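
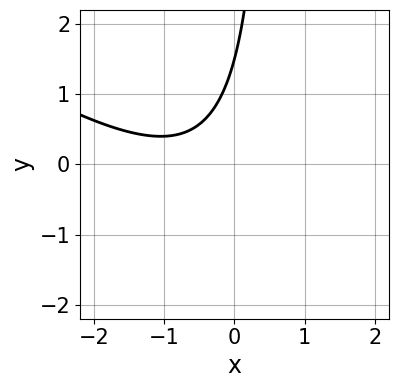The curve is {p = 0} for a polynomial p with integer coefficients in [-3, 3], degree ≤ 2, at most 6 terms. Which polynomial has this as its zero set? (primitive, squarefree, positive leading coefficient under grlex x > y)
2*x^2 + 3*x*y + 3*x - 2*y + 3

(a) The degree is 2 — a generic line meets the curve in up to 2 points.
(b) From the axis intercepts and sections: no x-intercept at any integer in the box.
(c) The integer polynomial consistent with all of this is the stated p.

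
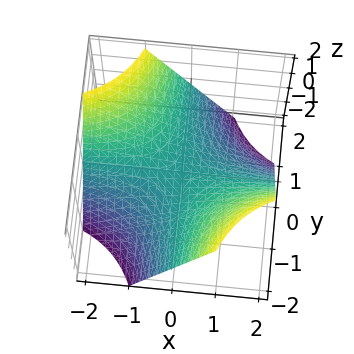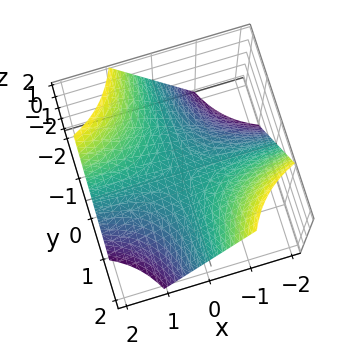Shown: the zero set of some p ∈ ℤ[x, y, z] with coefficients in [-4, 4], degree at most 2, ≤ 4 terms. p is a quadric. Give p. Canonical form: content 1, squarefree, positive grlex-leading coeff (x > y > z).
First, the degree is 2 — a saddle surface; a quadric.
Next, observable constraints: the visible y-axis segment lies entirely on the surface; one z-axis crossing is at z = 0; every point of the x-axis in the box is on the surface.
Finally, fitting integer coefficients to these (and the overall shape) gives p.

x*y + z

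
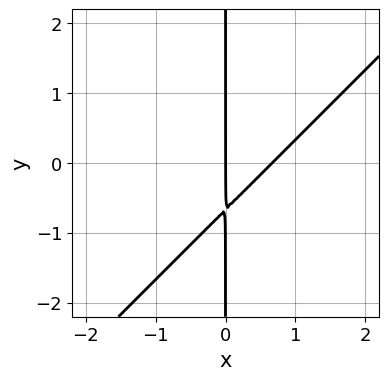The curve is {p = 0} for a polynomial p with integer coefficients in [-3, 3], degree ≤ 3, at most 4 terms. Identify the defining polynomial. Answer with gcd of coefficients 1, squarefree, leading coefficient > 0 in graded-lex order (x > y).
3*x^2 - 3*x*y - 2*x

(a) deg p = 2.
(b) Reading off the gridlines: one x-axis crossing is at x = 0; every point of the y-axis in the box is on the curve.
(c) Fitting integer coefficients to these (and the overall shape) gives p.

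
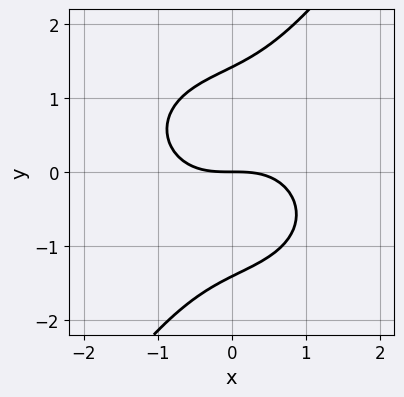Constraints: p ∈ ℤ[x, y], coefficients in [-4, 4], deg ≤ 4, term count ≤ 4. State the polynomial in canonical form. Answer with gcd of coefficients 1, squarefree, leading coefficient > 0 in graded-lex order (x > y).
x^3 + x*y^2 - y^3 + 2*y

(a) Degree: no degree-2 curve has this shape, so deg p = 3.
(b) Observable constraints: it meets the y-axis at y = 0 (among the integer gridlines); it crosses the x-axis at the gridline x = 0.
(c) These observations pin down the coefficients.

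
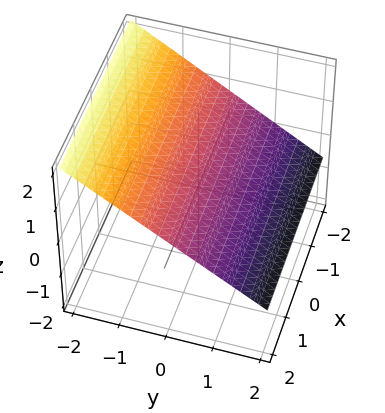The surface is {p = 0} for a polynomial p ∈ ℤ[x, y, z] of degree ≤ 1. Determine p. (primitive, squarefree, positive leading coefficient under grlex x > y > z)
2*y + 3*z - 2

Degree: every cross-section is a straight line — this is a plane, so deg p = 1.
From the axis intercepts and sections: it misses every integer gridline on the x-axis; one y-axis crossing is at y = 1.
Putting this together gives p.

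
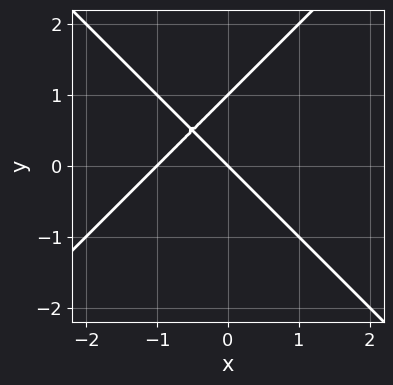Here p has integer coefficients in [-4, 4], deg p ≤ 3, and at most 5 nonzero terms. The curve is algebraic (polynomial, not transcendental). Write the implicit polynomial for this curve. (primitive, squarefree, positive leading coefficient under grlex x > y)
(a) The degree is 2 — a generic line meets the curve in up to 2 points.
(b) Checking where it meets the axes: the x-axis gridline crossings are at x ∈ {-1, 0}; among the integer gridlines, it crosses the y-axis at y ∈ {0, 1}.
(c) Matching integer coefficients to the picture gives p.

x^2 - y^2 + x + y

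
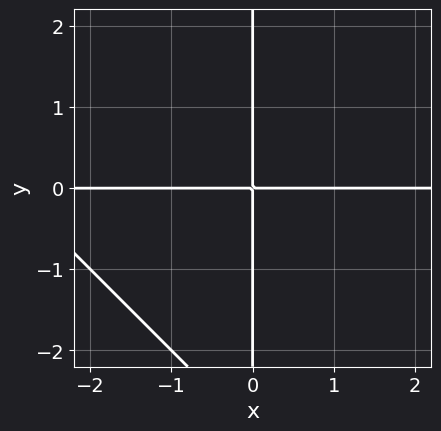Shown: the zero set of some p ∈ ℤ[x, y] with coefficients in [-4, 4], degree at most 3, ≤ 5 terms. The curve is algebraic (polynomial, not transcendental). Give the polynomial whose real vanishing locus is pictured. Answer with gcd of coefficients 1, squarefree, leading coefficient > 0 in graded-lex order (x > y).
x^2*y + x*y^2 + 3*x*y

The degree is 3 — a generic line meets the curve in up to 3 points.
From the visible intercepts: every point of the x-axis in the box is on the curve; every point of the y-axis in the box is on the curve.
Solving for integer coefficients yields p as stated.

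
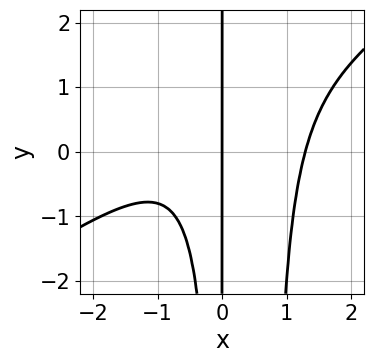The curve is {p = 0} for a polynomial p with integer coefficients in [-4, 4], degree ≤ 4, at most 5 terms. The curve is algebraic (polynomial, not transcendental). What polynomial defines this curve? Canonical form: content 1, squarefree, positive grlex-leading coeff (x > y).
The degree is 4 — the shape is more complex than any degree-3 curve.
From the visible intercepts: one x-axis crossing is at x = 0; the visible y-axis segment lies entirely on the curve.
The integer polynomial consistent with all of this is the stated p.

2*x^4 - 3*x^3*y + 2*x^2*y - x^2 - 3*x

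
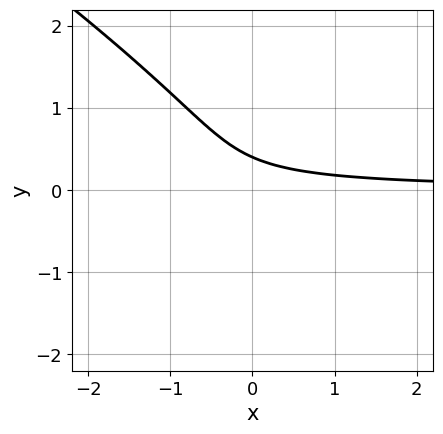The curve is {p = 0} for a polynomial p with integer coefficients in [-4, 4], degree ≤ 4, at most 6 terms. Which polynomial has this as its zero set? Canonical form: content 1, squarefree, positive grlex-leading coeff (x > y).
2*x*y^2 + 3*y^3 + 3*x*y + 2*y - 1

1. deg p = 3.
2. From the visible intercepts: the curve avoids every integer x-axis point in the box.
3. Assembling these constraints gives the stated polynomial.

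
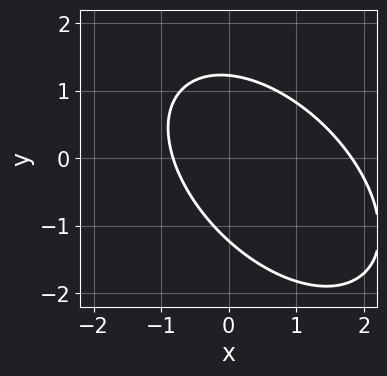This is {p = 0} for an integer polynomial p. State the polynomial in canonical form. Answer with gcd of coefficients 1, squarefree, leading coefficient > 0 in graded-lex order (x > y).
2*x^2 + 2*x*y + 2*y^2 - 2*x - 3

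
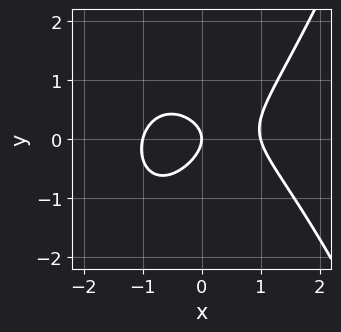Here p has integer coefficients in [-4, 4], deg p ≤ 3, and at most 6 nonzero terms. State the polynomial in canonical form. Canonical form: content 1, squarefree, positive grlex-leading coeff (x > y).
First, deg p = 3. No degree-2 curve has this shape.
Next, observable constraints: among the integer gridlines, it crosses the x-axis at x ∈ {-1, 0, 1}; one y-axis crossing is at y = 0.
Finally, the integer polynomial consistent with all of this is the stated p.

2*x^3 + x*y - 3*y^2 - 2*x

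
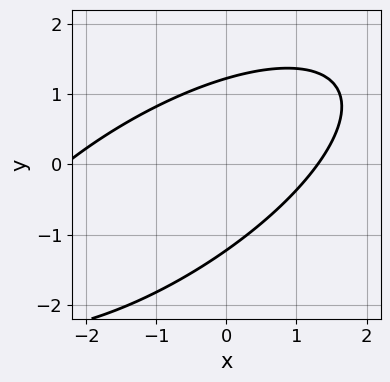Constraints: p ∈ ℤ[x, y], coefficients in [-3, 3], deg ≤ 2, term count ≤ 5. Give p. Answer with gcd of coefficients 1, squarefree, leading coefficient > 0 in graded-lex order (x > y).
x^2 - 2*x*y + 2*y^2 + x - 3

(a) Degree: the shape is more complex than any degree-1 curve, so deg p = 2.
(b) The integer polynomial consistent with all of this is the stated p.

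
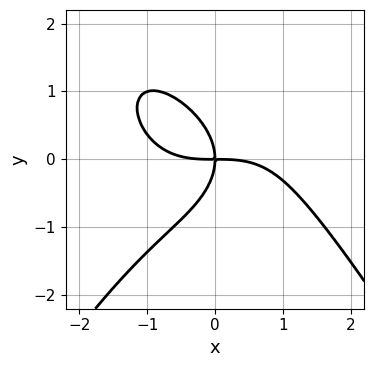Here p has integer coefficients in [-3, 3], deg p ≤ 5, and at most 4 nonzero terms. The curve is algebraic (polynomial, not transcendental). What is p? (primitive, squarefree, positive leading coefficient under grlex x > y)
x^4 + 2*y^3 + 3*x*y

(a) deg p = 4.
(b) Reading off the gridlines: it crosses the x-axis at the gridline x = 0; one y-axis crossing is at y = 0.
(c) Assembling these constraints gives the stated polynomial.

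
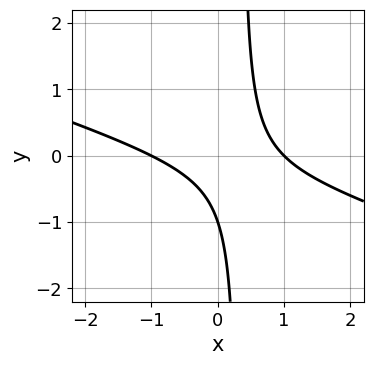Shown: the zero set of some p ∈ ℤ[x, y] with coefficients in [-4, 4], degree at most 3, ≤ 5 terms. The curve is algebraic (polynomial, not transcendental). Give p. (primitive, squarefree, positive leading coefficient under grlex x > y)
The degree is 2 — a generic line meets the curve in up to 2 points.
Observable constraints: among the integer gridlines, it crosses the x-axis at x ∈ {-1, 1}; it meets the y-axis at y = -1 (among the integer gridlines).
These observations pin down the coefficients.

x^2 + 3*x*y - y - 1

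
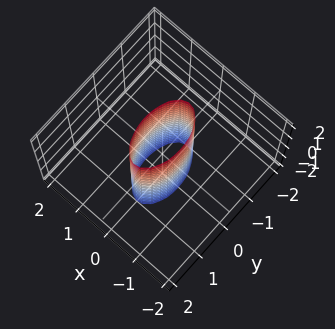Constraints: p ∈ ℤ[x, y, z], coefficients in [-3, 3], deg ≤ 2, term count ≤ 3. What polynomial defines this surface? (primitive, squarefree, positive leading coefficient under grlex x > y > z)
3*x^2 + y^2 - 1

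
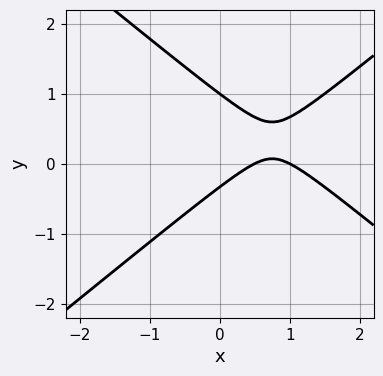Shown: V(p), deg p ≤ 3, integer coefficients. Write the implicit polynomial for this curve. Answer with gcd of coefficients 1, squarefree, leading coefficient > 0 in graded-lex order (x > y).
The degree is 2 — no degree-1 curve has this shape.
Reading off the gridlines: it meets the x-axis at x = 1 (among the integer gridlines); it crosses the y-axis at the gridline y = 1.
Solving for integer coefficients yields p as stated.

2*x^2 - 3*y^2 - 3*x + 2*y + 1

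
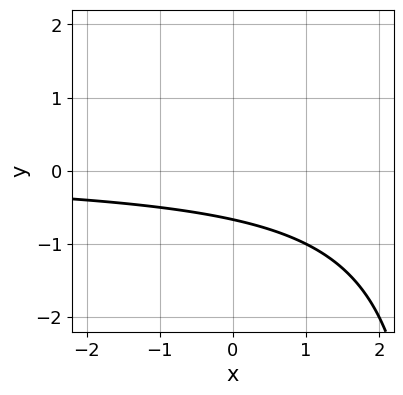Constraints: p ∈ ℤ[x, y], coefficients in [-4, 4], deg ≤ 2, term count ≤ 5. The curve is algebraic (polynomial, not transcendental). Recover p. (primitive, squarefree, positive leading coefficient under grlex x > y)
x*y - 3*y - 2

1. deg p = 2.
2. Checking where it meets the axes: the curve avoids every integer x-axis point in the box.
3. Fitting integer coefficients to these (and the overall shape) gives p.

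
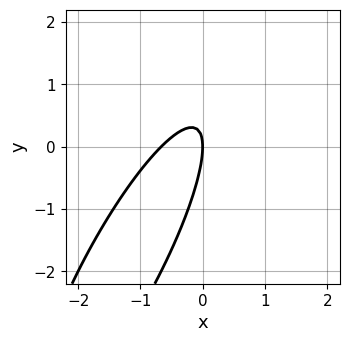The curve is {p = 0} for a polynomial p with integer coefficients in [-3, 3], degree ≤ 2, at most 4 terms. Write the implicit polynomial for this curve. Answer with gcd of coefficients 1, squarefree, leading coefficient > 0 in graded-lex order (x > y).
1. The degree is 2 — a generic line meets the curve in up to 2 points.
2. Observable constraints: it meets the y-axis at y = 0 (among the integer gridlines); one x-axis crossing is at x = 0.
3. Solving for integer coefficients yields p as stated.

3*x^2 - 3*x*y + y^2 + 2*x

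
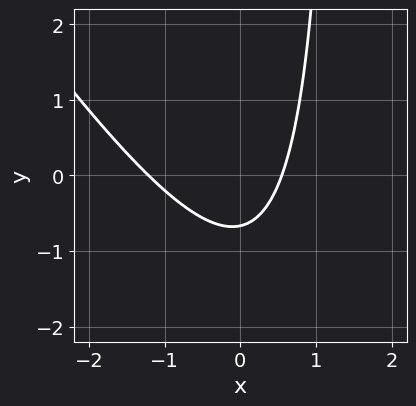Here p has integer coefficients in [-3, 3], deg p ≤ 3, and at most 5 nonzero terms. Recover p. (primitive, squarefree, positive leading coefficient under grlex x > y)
3*x^2 + 2*x*y + 2*x - 3*y - 2

(a) The degree is 2 — a generic line meets the curve in up to 2 points.
(b) Matching integer coefficients to the picture gives p.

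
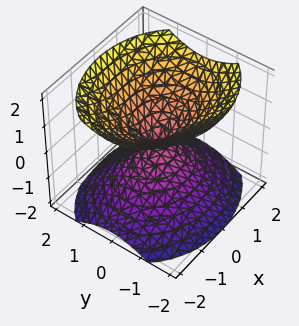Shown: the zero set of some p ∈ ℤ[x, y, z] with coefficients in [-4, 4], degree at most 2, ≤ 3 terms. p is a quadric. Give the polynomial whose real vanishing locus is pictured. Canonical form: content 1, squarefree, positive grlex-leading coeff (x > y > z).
2*x^2 + 3*y^2 - 3*z^2

First, the picture has 2 separate pieces. Treating them together as one polynomial.
Then, degree: a double cone through the origin; a quadric, so deg p = 2.
Then, symmetries: it's symmetric under z → −z, forcing even powers of z; it's symmetric under y → −y, forcing even powers of y; it's symmetric under x → −x, forcing even powers of x.
Next, against the integer gridlines: it meets the z-axis at z = 0 (among the integer gridlines); one x-axis crossing is at x = 0; it crosses the y-axis at the gridline y = 0.
Finally, solving for integer coefficients yields p as stated.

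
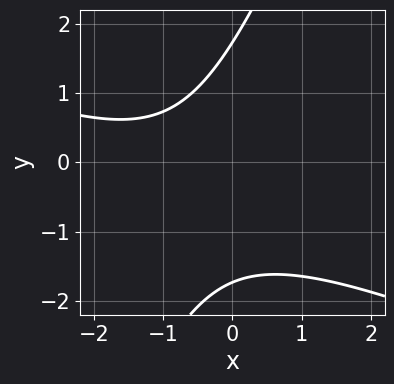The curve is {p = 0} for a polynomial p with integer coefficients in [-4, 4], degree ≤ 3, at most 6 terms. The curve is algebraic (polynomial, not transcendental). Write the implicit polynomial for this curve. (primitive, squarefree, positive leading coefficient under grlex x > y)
x^2 + 2*x*y - y^2 + 2*x + 3

(a) Degree: no degree-1 curve has this shape, so deg p = 2.
(b) Reading off the gridlines: the curve avoids every integer x-axis point in the box.
(c) Matching integer coefficients to the picture gives p.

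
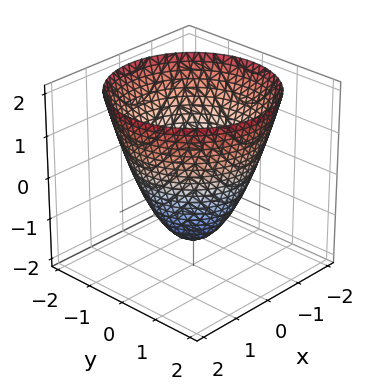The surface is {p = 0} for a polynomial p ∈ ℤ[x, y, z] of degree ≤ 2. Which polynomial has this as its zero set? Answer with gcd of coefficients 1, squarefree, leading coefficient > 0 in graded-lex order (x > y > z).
2*x^2 + 2*y^2 - 2*z - 3

Degree: a generic line meets the surface in up to 2 points, so deg p = 2.
Symmetries: rotational symmetry about the z-axis ⇒ p depends on x, y only through x² + y².
Checking where it meets the axes: a circular section at z = 0 has radius between 1 and 2.
Assembling these constraints gives the stated polynomial.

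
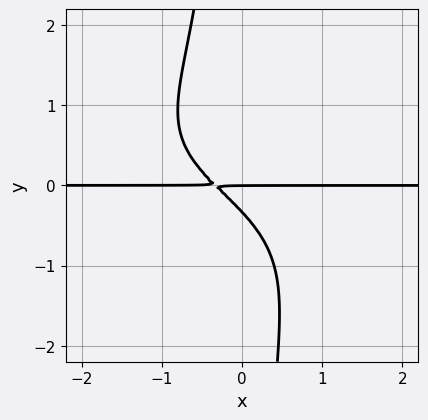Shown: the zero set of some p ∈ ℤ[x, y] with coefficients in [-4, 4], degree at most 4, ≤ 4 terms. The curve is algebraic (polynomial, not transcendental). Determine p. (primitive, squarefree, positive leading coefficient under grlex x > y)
1. The degree is 4 — the shape is more complex than any degree-3 curve.
2. Checking where it meets the axes: every point of the x-axis in the box is on the curve; one y-axis crossing is at y = 0.
3. These observations pin down the coefficients.

2*x*y^3 + 3*x*y + 3*y^2 + y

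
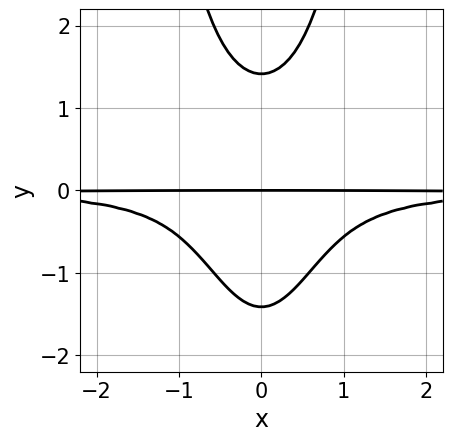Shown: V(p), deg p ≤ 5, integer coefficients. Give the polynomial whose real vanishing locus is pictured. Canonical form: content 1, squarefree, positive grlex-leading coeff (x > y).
3*x^2*y^2 - y^3 + 2*y

Degree: no degree-3 curve has this shape, so deg p = 4.
Symmetries: it's symmetric under x → −x, forcing even powers of x.
Against the integer gridlines: the visible x-axis segment lies entirely on the curve; it meets the y-axis at y = 0 (among the integer gridlines).
Assembling these constraints gives the stated polynomial.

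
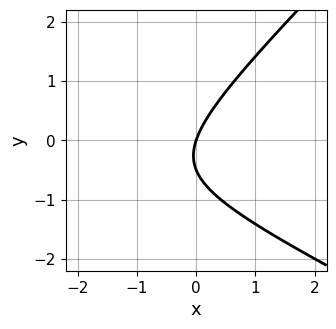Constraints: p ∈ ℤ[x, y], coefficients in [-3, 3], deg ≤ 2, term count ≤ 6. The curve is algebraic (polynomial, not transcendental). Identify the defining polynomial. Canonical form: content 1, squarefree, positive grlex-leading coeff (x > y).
First, degree: a generic line meets the curve in up to 2 points, so deg p = 2.
Next, from the axis intercepts and sections: it meets the x-axis at x = 0 (among the integer gridlines); it meets the y-axis at y = 0 (among the integer gridlines).
Finally, putting this together gives p.

x^2 + x*y - 2*y^2 + 3*x - y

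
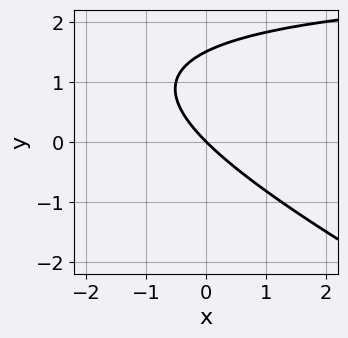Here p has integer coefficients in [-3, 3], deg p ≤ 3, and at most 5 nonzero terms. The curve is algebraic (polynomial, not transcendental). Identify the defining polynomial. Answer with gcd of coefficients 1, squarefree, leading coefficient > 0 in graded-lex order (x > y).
1. The degree is 2 — the shape is more complex than any degree-1 curve.
2. Reading off the gridlines: one x-axis crossing is at x = 0; it meets the y-axis at y = 0 (among the integer gridlines).
3. These observations pin down the coefficients.

x*y + 2*y^2 - 3*x - 3*y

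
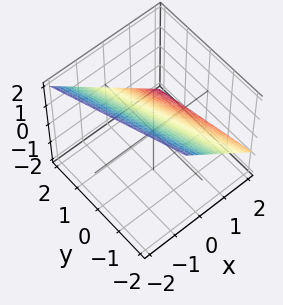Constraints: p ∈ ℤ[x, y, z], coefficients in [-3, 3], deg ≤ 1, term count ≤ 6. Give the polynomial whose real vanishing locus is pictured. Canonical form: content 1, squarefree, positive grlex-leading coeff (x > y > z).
3*x + y + 3*z - 2

First, degree: every cross-section is a straight line — this is a plane, so deg p = 1.
Then, against the integer gridlines: one y-axis crossing is at y = 2.
Finally, these observations pin down the coefficients.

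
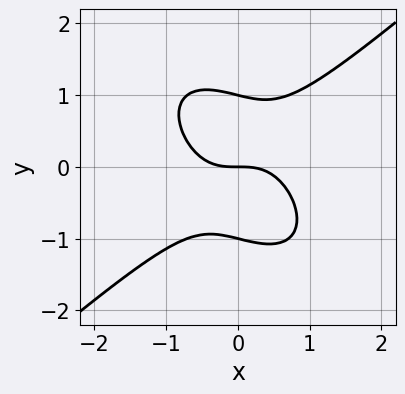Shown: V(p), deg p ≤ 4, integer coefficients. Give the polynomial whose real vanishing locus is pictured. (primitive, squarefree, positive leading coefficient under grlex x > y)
2*x^3 - x*y^2 - 2*y^3 + 2*y

The degree is 3 — the shape is more complex than any degree-2 curve.
From the axis intercepts and sections: one x-axis crossing is at x = 0; among the integer gridlines, it crosses the y-axis at y ∈ {-1, 0, 1}.
These observations pin down the coefficients.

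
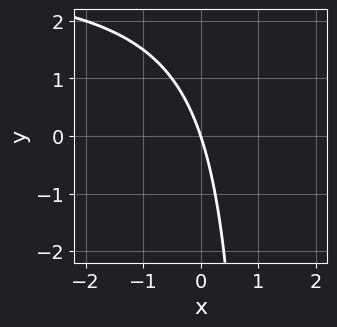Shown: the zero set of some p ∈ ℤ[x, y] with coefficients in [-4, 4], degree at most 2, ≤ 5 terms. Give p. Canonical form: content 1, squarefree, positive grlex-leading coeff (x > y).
x*y - 3*x - y

(a) Degree: no degree-1 curve has this shape, so deg p = 2.
(b) From the visible intercepts: it crosses the y-axis at the gridline y = 0; it crosses the x-axis at the gridline x = 0.
(c) The integer polynomial consistent with all of this is the stated p.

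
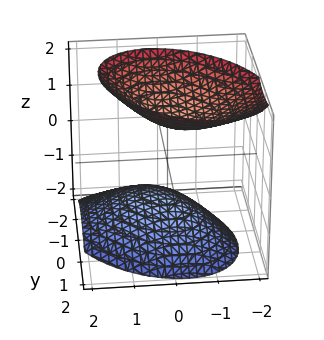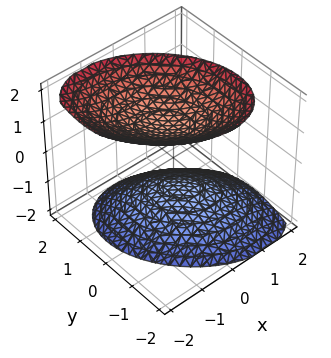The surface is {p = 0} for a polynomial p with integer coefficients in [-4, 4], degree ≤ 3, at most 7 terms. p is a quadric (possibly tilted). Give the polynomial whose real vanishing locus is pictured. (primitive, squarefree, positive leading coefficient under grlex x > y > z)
1. There are 2 components. Treating them together as one polynomial.
2. deg p = 2. A generic line meets the surface in up to 2 points.
3. Checking where it meets the axes: the z-axis gridline crossings are at z ∈ {-1, 1}; no y-intercept at any integer in the box; the surface avoids every integer x-axis point in the box.
4. Fitting integer coefficients to these (and the overall shape) gives p.

3*x^2 + 2*x*y + x*z + 3*y^2 - 3*z^2 + 3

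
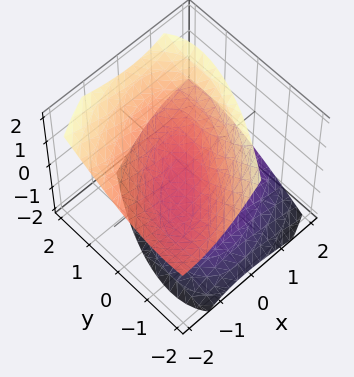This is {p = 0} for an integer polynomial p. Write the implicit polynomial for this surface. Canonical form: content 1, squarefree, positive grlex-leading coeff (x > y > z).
First, there are 2 components.
Then, deg p = 2.
Next, against the integer gridlines: no x-intercept at any integer in the box; it misses every integer gridline on the y-axis.
Finally, together with the visible shape, these determine p as stated.

2*x^2 - 3*x*y + 3*x*z + 2*y^2 - 3*z^2 + 1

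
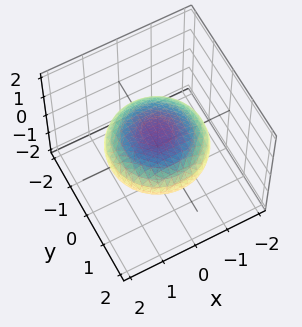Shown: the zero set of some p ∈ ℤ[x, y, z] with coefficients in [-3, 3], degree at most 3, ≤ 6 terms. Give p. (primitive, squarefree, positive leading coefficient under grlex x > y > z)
x^2 + y^2 + 3*z^2 - 2

First, degree: bounded and convex; a quadric, so deg p = 2.
Next, symmetries: the z ↦ −z reflection is a symmetry, so z appears only in even powers; every cross-section ⟂ z is a circle, so x, y appear only via x² + y².
Then, observable constraints: a circular section at z = 0 has radius between 1 and 2.
Finally, putting this together gives p.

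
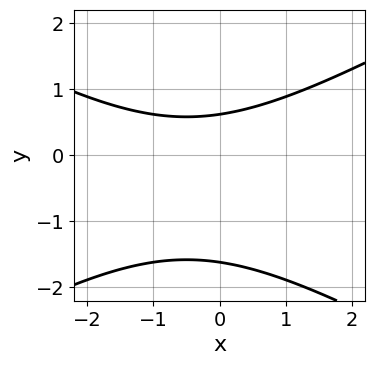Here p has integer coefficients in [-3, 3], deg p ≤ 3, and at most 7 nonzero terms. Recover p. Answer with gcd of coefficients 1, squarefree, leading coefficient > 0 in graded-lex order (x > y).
(a) Degree: a generic line meets the curve in up to 2 points, so deg p = 2.
(b) From the visible intercepts: it misses every integer gridline on the x-axis.
(c) Fitting integer coefficients to these (and the overall shape) gives p.

x^2 - 3*y^2 + x - 3*y + 3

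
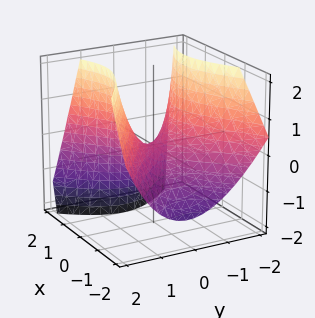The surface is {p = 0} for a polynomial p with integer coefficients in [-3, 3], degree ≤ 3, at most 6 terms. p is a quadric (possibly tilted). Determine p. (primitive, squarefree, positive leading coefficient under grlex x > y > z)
2*x^2 - 2*x*z - 3*y^2 - y*z + 3*z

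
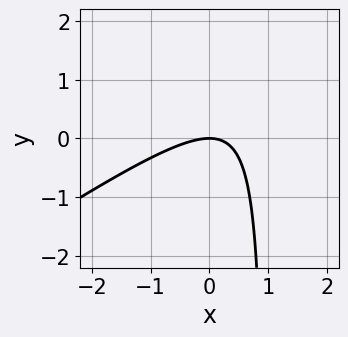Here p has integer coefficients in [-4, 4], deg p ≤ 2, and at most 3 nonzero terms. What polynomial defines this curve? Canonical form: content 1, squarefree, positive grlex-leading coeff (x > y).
2*x^2 - 3*x*y + 3*y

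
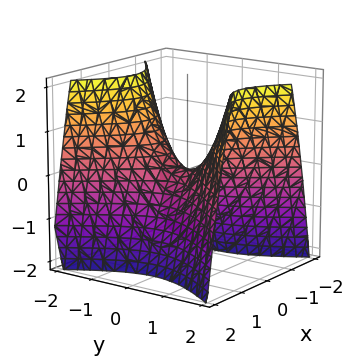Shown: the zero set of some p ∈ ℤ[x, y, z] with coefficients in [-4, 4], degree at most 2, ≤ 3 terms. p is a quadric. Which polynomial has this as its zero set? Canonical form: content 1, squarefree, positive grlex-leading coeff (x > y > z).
1. deg p = 2. A saddle surface; a quadric.
2. Symmetries: the y ↦ −y reflection is a symmetry, so y appears only in even powers; mirror symmetry x ↦ −x ⇒ only even powers of x.
3. Against the integer gridlines: one z-axis crossing is at z = 0; it meets the y-axis at y = 0 (among the integer gridlines); it crosses the x-axis at the gridline x = 0.
4. The integer polynomial consistent with all of this is the stated p.

3*x^2 - 2*y^2 + 2*z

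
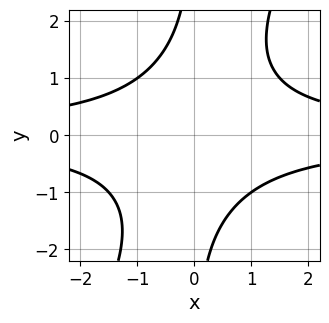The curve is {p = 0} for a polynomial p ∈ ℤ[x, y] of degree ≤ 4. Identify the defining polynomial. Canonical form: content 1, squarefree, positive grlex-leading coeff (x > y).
2*x^2*y^2 - x*y^3 - 3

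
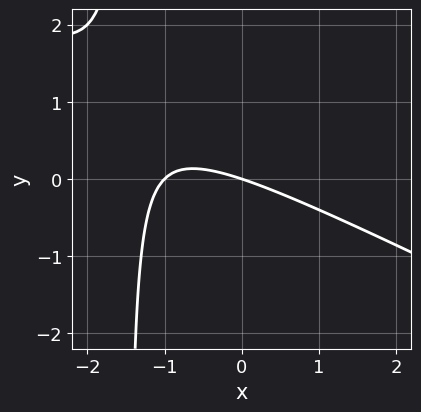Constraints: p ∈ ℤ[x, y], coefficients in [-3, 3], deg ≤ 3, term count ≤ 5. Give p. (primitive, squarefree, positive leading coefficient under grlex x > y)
x^2 + 2*x*y + x + 3*y

The degree is 2 — the shape is more complex than any degree-1 curve.
Observable constraints: it meets the y-axis at y = 0 (among the integer gridlines); among the integer gridlines, it crosses the x-axis at x ∈ {-1, 0}.
Assembling these constraints gives the stated polynomial.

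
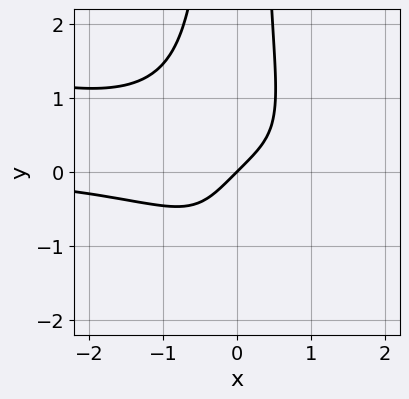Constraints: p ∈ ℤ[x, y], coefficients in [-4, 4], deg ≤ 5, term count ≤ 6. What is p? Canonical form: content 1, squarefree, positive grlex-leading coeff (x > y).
x^3*y + 3*x^2*y^2 + 2*x - 2*y

First, deg p = 4. A generic line meets the curve in up to 4 points.
Next, against the integer gridlines: one y-axis crossing is at y = 0; one x-axis crossing is at x = 0.
Finally, matching integer coefficients to the picture gives p.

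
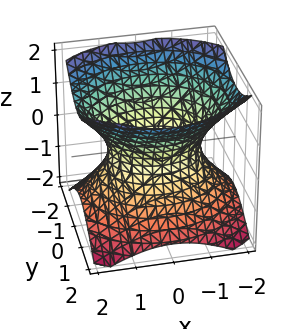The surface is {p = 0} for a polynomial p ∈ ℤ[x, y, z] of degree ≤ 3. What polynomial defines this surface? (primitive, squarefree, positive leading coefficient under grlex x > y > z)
2*x^2 + 3*y^2 - 3*z^2 - 3

(a) The degree is 2 — one connected sheet with a waist; a quadric.
(b) Symmetries: it's symmetric under z → −z, forcing even powers of z; it's symmetric under y → −y, forcing even powers of y; mirror symmetry x ↦ −x ⇒ only even powers of x.
(c) Checking where it meets the axes: the y-axis gridline crossings are at y ∈ {-1, 1}; it misses every integer gridline on the z-axis.
(d) These observations pin down the coefficients.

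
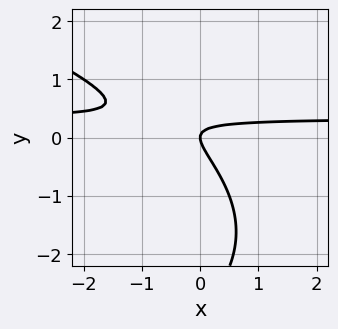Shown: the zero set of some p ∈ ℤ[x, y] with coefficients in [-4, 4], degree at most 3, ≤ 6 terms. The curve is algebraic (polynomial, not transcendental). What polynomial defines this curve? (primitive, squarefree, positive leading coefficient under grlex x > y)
y^3 + 3*x*y + 3*y^2 - x

1. The degree is 3 — no degree-2 curve has this shape.
2. From the visible intercepts: it crosses the y-axis at the gridline y = 0; one x-axis crossing is at x = 0.
3. Fitting integer coefficients to these (and the overall shape) gives p.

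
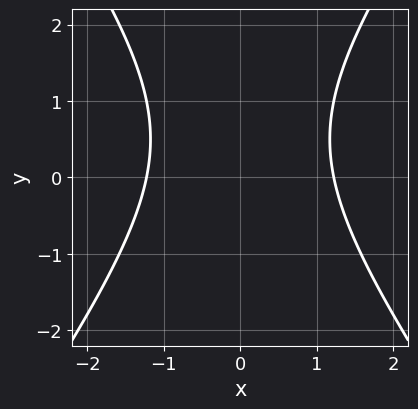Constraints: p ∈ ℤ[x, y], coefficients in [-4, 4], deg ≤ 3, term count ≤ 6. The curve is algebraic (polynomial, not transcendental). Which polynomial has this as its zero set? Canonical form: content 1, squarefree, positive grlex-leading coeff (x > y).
The degree is 2 — a generic line meets the curve in up to 2 points.
Symmetries: it's symmetric under x → −x, forcing even powers of x.
Reading off the gridlines: no y-intercept at any integer in the box.
Together with the visible shape, these determine p as stated.

2*x^2 - y^2 + y - 3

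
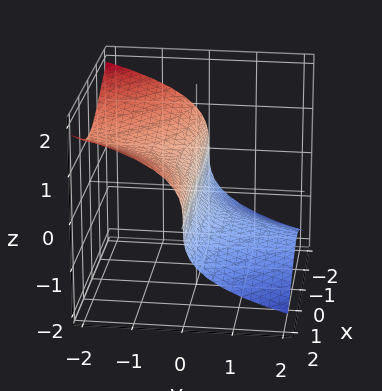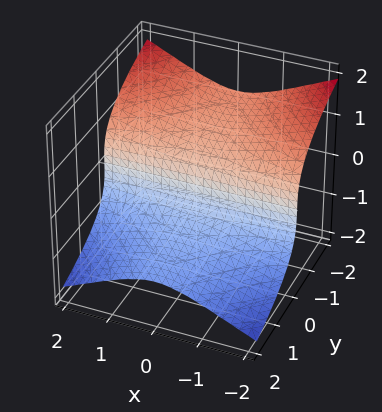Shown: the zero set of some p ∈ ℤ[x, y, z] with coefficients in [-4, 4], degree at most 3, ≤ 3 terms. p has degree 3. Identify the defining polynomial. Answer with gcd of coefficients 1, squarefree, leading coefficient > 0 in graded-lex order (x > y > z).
x^2*y + 2*z^3 + y

The degree is 3 — the shape is more complex than any degree-2 surface.
From the axis intercepts and sections: the visible x-axis segment lies entirely on the surface; it crosses the y-axis at the gridline y = 0; it crosses the z-axis at the gridline z = 0.
Solving for integer coefficients yields p as stated.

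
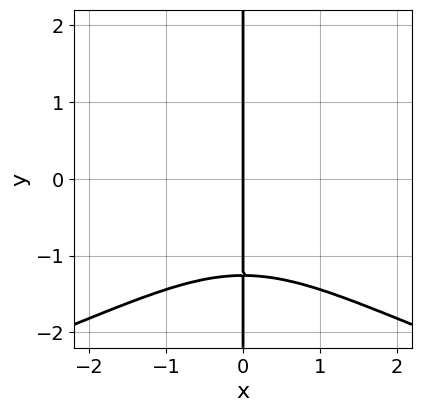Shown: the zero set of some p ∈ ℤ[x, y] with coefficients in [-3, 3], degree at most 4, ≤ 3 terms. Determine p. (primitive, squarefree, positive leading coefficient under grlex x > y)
Degree: the shape is more complex than any degree-3 curve, so deg p = 4.
Against the integer gridlines: every point of the y-axis in the box is on the curve; it meets the x-axis at x = 0 (among the integer gridlines).
Putting this together gives p.

x*y^3 + x^3 + 2*x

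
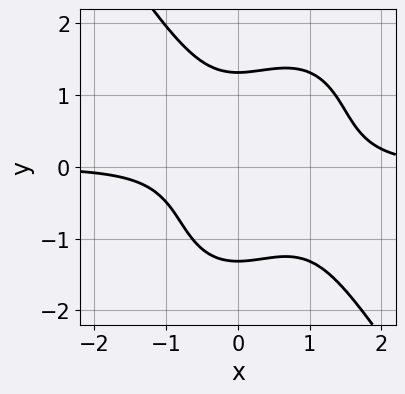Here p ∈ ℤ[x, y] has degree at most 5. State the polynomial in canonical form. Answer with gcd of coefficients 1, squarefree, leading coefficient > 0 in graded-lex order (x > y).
Degree: no degree-3 curve has this shape, so deg p = 4.
From the axis intercepts and sections: no x-intercept at any integer in the box.
Matching integer coefficients to the picture gives p.

3*x^3*y + y^4 - 3*x^2*y - 3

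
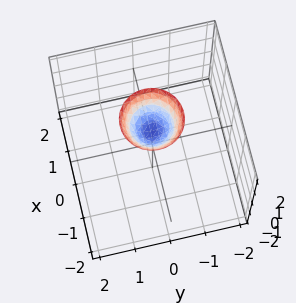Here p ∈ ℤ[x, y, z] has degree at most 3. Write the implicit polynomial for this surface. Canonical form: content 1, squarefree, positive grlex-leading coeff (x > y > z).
3*x^2 + 3*y^2 - 2*z + 2

(a) Degree: a generic line meets the surface in up to 2 points, so deg p = 2.
(b) Symmetries: every cross-section ⟂ z is a circle, so x, y appear only via x² + y².
(c) From the visible intercepts: no y-intercept at any integer in the box; a circular section at z = 2 has radius between 0 and 1; one z-axis crossing is at z = 1; it misses every integer gridline on the x-axis.
(d) Putting this together gives p.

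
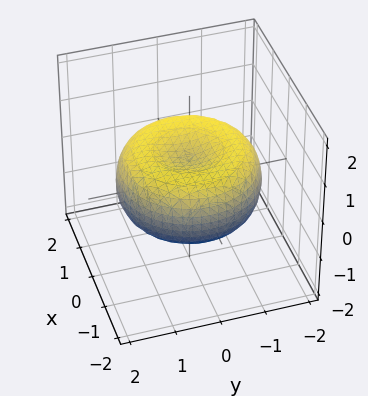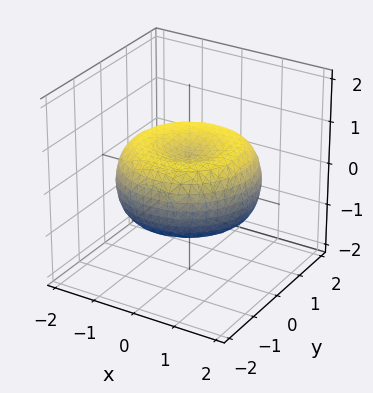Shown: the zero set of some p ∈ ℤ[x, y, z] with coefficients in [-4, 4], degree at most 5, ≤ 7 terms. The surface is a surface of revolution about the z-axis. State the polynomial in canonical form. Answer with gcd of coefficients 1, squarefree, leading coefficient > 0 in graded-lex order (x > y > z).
x^4 + 2*x^2*y^2 + y^4 - 2*x^2 - 2*y^2 + 3*z^2 - 1

1. deg p = 4. A generic line meets the surface in up to 4 points.
2. Symmetries: rotational symmetry about the z-axis ⇒ p depends on x, y only through x² + y².
3. Checking where it meets the axes: a circular section at z = 0 has radius between 1 and 2.
4. The integer polynomial consistent with all of this is the stated p.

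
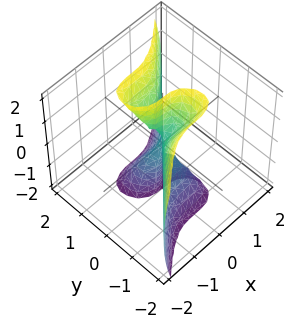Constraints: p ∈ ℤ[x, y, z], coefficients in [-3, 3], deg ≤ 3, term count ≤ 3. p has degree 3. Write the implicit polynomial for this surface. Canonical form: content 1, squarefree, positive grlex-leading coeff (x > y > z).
3*x^3 - 3*y^3 + y*z^2

First, deg p = 3.
Then, from the axis intercepts and sections: it meets the x-axis at x = 0 (among the integer gridlines); it meets the y-axis at y = 0 (among the integer gridlines).
Finally, the integer polynomial consistent with all of this is the stated p.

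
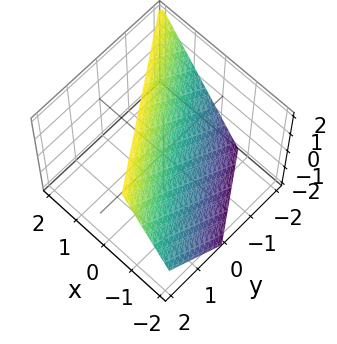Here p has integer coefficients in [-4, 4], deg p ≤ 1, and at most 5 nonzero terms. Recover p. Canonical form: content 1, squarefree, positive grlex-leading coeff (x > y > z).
3*x + 2*y - 2*z + 2

(a) deg p = 1. The surface is flat (a plane).
(b) Against the integer gridlines: it meets the y-axis at y = -1 (among the integer gridlines); it meets the z-axis at z = 1 (among the integer gridlines).
(c) Together with the visible shape, these determine p as stated.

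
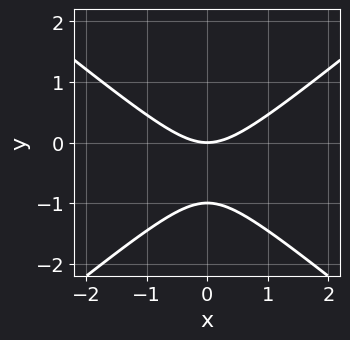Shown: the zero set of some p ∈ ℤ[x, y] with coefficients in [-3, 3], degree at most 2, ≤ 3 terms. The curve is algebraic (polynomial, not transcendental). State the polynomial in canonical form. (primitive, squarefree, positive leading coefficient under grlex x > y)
First, deg p = 2. The shape is more complex than any degree-1 curve.
Then, symmetries: mirror symmetry x ↦ −x ⇒ only even powers of x.
Then, checking where it meets the axes: one x-axis crossing is at x = 0; the y-axis gridline crossings are at y ∈ {-1, 0}.
Finally, matching integer coefficients to the picture gives p.

2*x^2 - 3*y^2 - 3*y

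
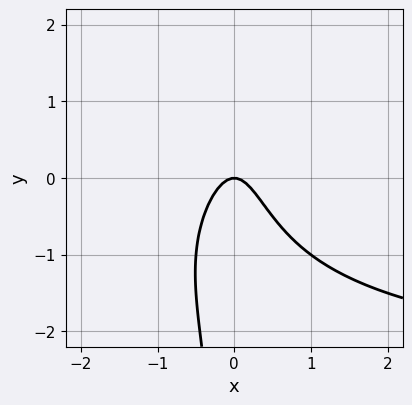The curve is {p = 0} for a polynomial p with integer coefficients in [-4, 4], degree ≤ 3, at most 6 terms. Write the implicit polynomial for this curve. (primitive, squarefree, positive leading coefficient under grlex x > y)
First, degree: no degree-2 curve has this shape, so deg p = 3.
Then, against the integer gridlines: it crosses the x-axis at the gridline x = 0; it meets the y-axis at y = 0 (among the integer gridlines).
Finally, assembling these constraints gives the stated polynomial.

x^2*y - x*y^2 + 3*x^2 + y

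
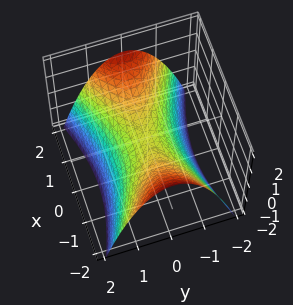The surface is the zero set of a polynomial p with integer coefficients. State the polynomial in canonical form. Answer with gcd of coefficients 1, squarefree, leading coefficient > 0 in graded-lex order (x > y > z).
First, the degree is 2 — a saddle surface; a quadric.
Next, symmetries: it's symmetric under y → −y, forcing even powers of y; it's symmetric under x → −x, forcing even powers of x.
Then, from the visible intercepts: it crosses the y-axis at the gridline y = 0; it meets the z-axis at z = 0 (among the integer gridlines).
Finally, assembling these constraints gives the stated polynomial.

x^2 - 3*y^2 - 3*z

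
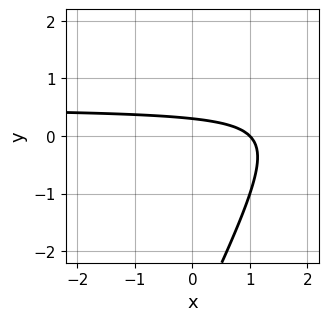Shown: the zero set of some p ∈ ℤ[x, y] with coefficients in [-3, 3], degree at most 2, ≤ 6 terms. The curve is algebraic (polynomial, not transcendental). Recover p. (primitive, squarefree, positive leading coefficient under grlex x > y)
1. Degree: no degree-1 curve has this shape, so deg p = 2.
2. Checking where it meets the axes: one x-axis crossing is at x = 1.
3. Matching integer coefficients to the picture gives p.

2*x*y - y^2 - x - 3*y + 1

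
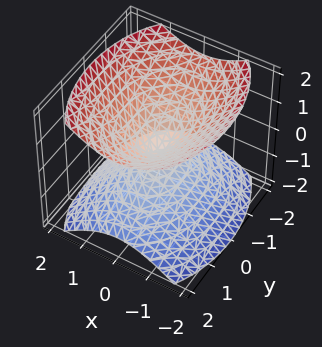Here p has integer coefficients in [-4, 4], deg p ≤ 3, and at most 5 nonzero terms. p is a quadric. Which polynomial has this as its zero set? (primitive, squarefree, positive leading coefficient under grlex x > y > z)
2*x^2 + y^2 - 2*z^2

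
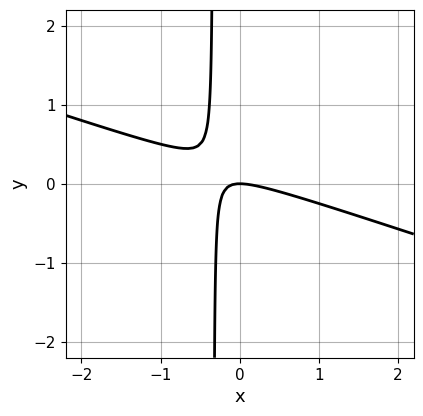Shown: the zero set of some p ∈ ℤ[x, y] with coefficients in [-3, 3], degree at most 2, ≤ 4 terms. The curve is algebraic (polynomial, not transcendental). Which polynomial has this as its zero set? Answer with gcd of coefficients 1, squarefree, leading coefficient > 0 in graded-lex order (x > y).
x^2 + 3*x*y + y

1. Degree: the shape is more complex than any degree-1 curve, so deg p = 2.
2. From the visible intercepts: one y-axis crossing is at y = 0; one x-axis crossing is at x = 0.
3. The integer polynomial consistent with all of this is the stated p.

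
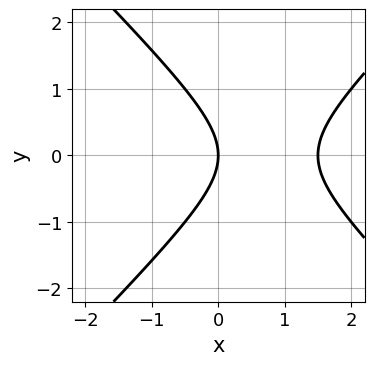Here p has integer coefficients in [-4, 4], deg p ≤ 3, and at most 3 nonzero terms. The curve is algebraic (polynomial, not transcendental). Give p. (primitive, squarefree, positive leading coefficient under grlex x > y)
(a) The degree is 2 — the shape is more complex than any degree-1 curve.
(b) Symmetries: the y ↦ −y reflection is a symmetry, so y appears only in even powers.
(c) Against the integer gridlines: one y-axis crossing is at y = 0; it meets the x-axis at x = 0 (among the integer gridlines).
(d) These observations pin down the coefficients.

2*x^2 - 2*y^2 - 3*x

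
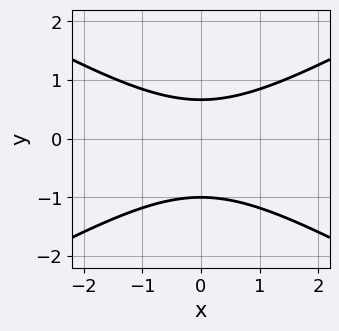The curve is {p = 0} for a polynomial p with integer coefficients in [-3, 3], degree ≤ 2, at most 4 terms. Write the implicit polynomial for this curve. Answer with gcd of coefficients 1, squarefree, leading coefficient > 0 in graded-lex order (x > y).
x^2 - 3*y^2 - y + 2

Degree: no degree-1 curve has this shape, so deg p = 2.
Symmetries: mirror symmetry x ↦ −x ⇒ only even powers of x.
Against the integer gridlines: it crosses the y-axis at the gridline y = -1; the curve avoids every integer x-axis point in the box.
Matching integer coefficients to the picture gives p.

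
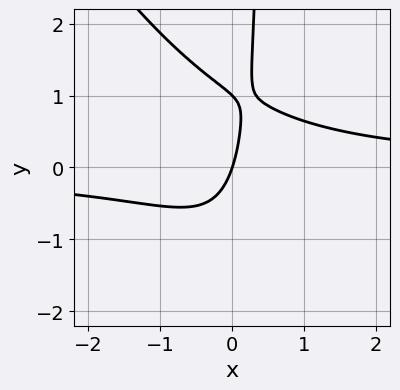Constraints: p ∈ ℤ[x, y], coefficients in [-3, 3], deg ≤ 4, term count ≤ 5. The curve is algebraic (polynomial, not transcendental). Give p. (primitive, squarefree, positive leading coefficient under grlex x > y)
3*x^2*y + 2*x*y^2 - y^2 - 3*x + y

(a) The degree is 3 — the shape is more complex than any degree-2 curve.
(b) From the visible intercepts: it crosses the x-axis at the gridline x = 0; among the integer gridlines, it crosses the y-axis at y ∈ {0, 1}.
(c) These observations pin down the coefficients.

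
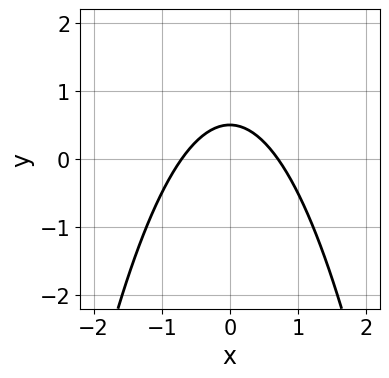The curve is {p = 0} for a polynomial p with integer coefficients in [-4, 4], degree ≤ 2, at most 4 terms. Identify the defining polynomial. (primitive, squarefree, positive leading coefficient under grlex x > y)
1. deg p = 2. A generic line meets the curve in up to 2 points.
2. Symmetries: it's symmetric under x → −x, forcing even powers of x.
3. These observations pin down the coefficients.

2*x^2 + 2*y - 1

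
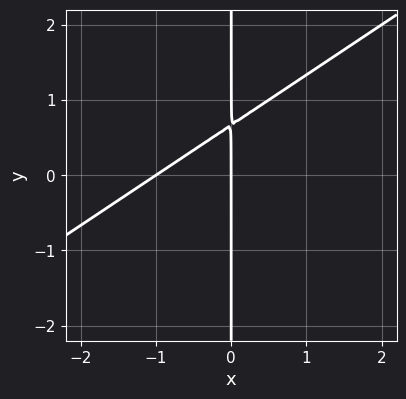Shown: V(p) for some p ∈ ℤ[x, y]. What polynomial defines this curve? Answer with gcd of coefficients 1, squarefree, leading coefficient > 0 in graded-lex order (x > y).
2*x^2 - 3*x*y + 2*x

First, degree: no degree-1 curve has this shape, so deg p = 2.
Then, from the visible intercepts: the x-axis gridline crossings are at x ∈ {-1, 0}; the visible y-axis segment lies entirely on the curve.
Finally, together with the visible shape, these determine p as stated.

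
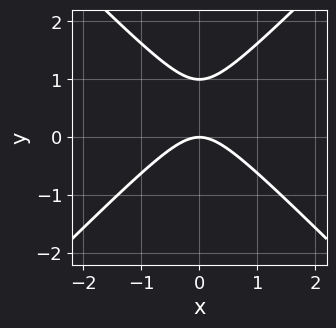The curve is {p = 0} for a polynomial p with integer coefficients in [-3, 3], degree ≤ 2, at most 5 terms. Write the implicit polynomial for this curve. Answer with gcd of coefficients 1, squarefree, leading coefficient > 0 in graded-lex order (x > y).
deg p = 2. The shape is more complex than any degree-1 curve.
Symmetries: the x ↦ −x reflection is a symmetry, so x appears only in even powers.
From the axis intercepts and sections: the y-axis gridline crossings are at y ∈ {0, 1}; it crosses the x-axis at the gridline x = 0.
These observations pin down the coefficients.

x^2 - y^2 + y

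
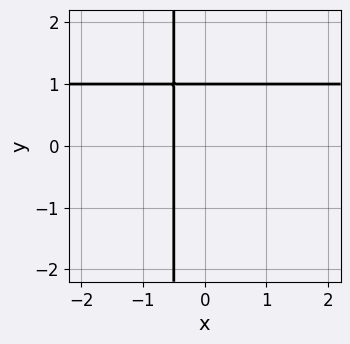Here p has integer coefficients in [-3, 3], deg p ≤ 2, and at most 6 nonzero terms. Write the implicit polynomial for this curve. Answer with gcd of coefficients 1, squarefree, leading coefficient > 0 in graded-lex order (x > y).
2*x*y - 2*x + y - 1

(a) The degree is 2 — the shape is more complex than any degree-1 curve.
(b) Observable constraints: it crosses the y-axis at the gridline y = 1.
(c) Assembling these constraints gives the stated polynomial.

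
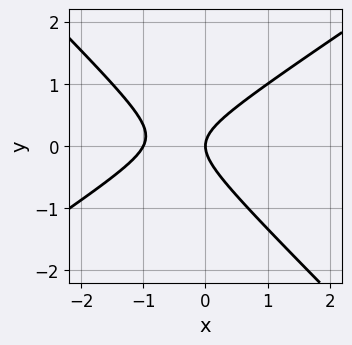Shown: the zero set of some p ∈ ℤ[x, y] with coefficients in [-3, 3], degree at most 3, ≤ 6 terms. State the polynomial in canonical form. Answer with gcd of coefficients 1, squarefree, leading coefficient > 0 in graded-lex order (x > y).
deg p = 2. No degree-1 curve has this shape.
Checking where it meets the axes: among the integer gridlines, it crosses the x-axis at x ∈ {-1, 0}; it crosses the y-axis at the gridline y = 0.
The integer polynomial consistent with all of this is the stated p.

2*x^2 - x*y - 3*y^2 + 2*x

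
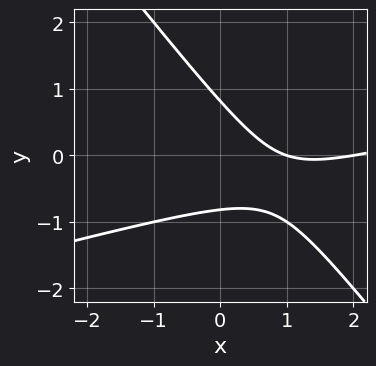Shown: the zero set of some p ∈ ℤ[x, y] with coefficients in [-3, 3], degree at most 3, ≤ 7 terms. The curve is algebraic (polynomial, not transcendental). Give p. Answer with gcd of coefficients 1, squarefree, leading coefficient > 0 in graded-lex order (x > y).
x^2 - 3*x*y - 3*y^2 - 3*x + 2

First, deg p = 2. The shape is more complex than any degree-1 curve.
Next, against the integer gridlines: among the integer gridlines, it crosses the x-axis at x ∈ {1, 2}.
Finally, these observations pin down the coefficients.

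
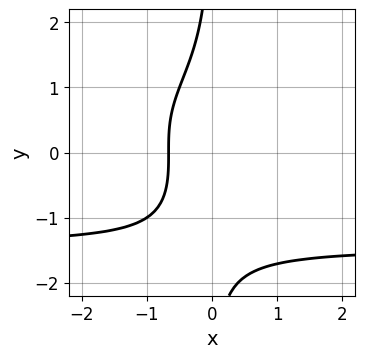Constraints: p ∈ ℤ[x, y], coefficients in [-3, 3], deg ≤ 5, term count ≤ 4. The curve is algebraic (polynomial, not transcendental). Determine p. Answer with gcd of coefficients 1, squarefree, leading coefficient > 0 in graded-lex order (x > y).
x*y^3 + 3*x + 2

First, degree: the shape is more complex than any degree-3 curve, so deg p = 4.
Next, observable constraints: the curve avoids every integer y-axis point in the box.
Finally, together with the visible shape, these determine p as stated.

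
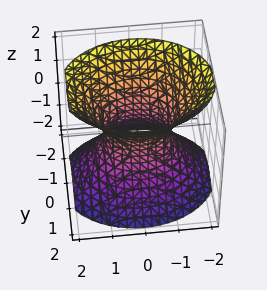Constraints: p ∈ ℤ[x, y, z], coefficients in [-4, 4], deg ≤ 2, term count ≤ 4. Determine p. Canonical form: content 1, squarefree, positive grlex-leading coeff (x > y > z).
2*x^2 + 3*y^2 - 2*z^2 - 2

First, the degree is 2 — an hourglass — one-sheet hyperboloid; a quadric.
Next, symmetries: it's symmetric under z → −z, forcing even powers of z; it's symmetric under x → −x, forcing even powers of x; mirror symmetry y ↦ −y ⇒ only even powers of y.
Then, from the visible intercepts: the surface avoids every integer z-axis point in the box; the x-axis gridline crossings are at x ∈ {-1, 1}.
Finally, assembling these constraints gives the stated polynomial.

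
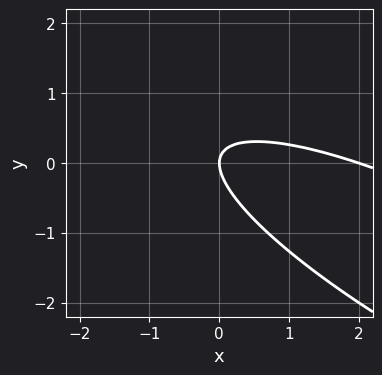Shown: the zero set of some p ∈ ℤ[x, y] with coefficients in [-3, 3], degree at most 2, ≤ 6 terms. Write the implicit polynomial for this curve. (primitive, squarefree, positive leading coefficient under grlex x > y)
x^2 + 3*x*y + 3*y^2 - 2*x

Degree: a generic line meets the curve in up to 2 points, so deg p = 2.
From the axis intercepts and sections: among the integer gridlines, it crosses the x-axis at x ∈ {0, 2}; one y-axis crossing is at y = 0.
Assembling these constraints gives the stated polynomial.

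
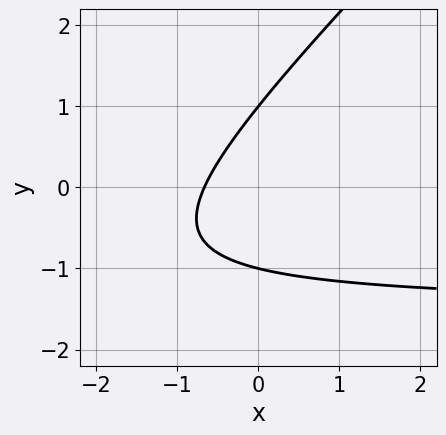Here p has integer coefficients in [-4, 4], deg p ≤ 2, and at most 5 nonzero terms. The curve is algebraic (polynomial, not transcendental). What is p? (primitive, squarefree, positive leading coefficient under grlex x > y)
2*x*y - 2*y^2 + 3*x + 2

First, deg p = 2. No degree-1 curve has this shape.
Then, checking where it meets the axes: the y-axis gridline crossings are at y ∈ {-1, 1}.
Finally, the integer polynomial consistent with all of this is the stated p.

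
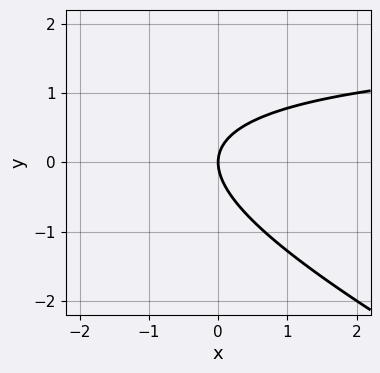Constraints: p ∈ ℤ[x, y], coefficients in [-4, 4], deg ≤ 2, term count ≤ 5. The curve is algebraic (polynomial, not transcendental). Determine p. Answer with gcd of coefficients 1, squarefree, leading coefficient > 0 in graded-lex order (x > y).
x*y + 2*y^2 - 2*x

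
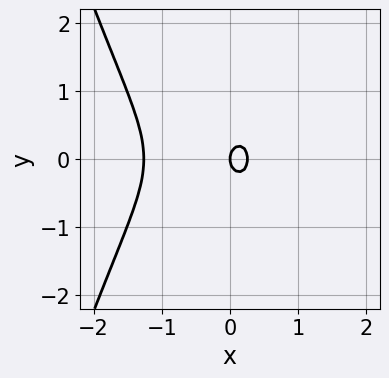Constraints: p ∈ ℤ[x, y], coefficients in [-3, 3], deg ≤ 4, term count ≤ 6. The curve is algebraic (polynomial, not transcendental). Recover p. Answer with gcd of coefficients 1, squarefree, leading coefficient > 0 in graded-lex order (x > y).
1. The degree is 3 — a generic line meets the curve in up to 3 points.
2. Symmetries: the y ↦ −y reflection is a symmetry, so y appears only in even powers.
3. Reading off the gridlines: it meets the y-axis at y = 0 (among the integer gridlines); it crosses the x-axis at the gridline x = 0.
4. Fitting integer coefficients to these (and the overall shape) gives p.

3*x^3 + 3*x^2 + 2*y^2 - x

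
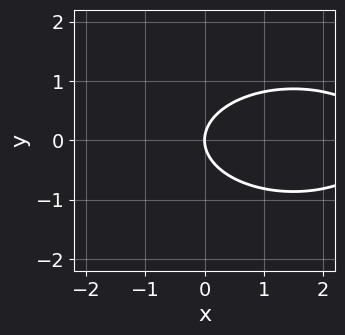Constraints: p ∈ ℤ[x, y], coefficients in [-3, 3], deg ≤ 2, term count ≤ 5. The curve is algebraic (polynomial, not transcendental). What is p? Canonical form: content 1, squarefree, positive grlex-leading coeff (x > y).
deg p = 2. The shape is more complex than any degree-1 curve.
Symmetries: the y ↦ −y reflection is a symmetry, so y appears only in even powers.
Against the integer gridlines: one x-axis crossing is at x = 0; one y-axis crossing is at y = 0.
Together with the visible shape, these determine p as stated.

x^2 + 3*y^2 - 3*x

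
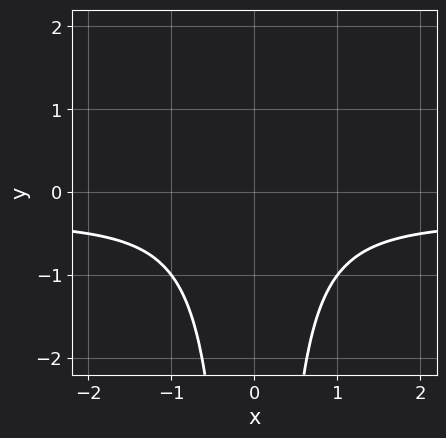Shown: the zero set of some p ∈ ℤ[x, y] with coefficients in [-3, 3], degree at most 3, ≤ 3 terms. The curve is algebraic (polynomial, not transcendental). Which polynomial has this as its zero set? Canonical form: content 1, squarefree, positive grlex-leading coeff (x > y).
First, deg p = 3. The shape is more complex than any degree-2 curve.
Then, symmetries: the x ↦ −x reflection is a symmetry, so x appears only in even powers.
Then, from the visible intercepts: the curve avoids every integer y-axis point in the box; it misses every integer gridline on the x-axis.
Finally, putting this together gives p.

3*x^2*y + x^2 + 2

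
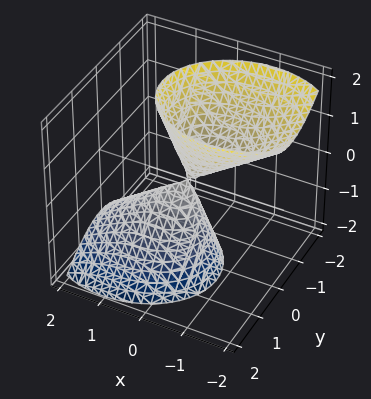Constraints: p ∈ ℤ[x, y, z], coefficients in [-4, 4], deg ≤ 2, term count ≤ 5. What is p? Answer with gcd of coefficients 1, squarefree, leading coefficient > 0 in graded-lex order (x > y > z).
2*x^2 + 2*x*z + 3*y^2 + y*z - z^2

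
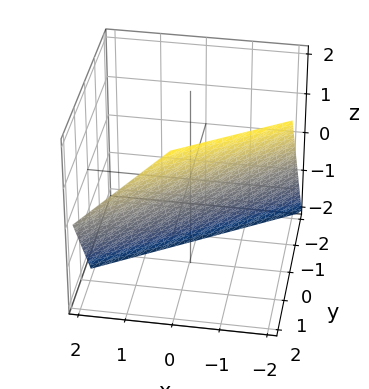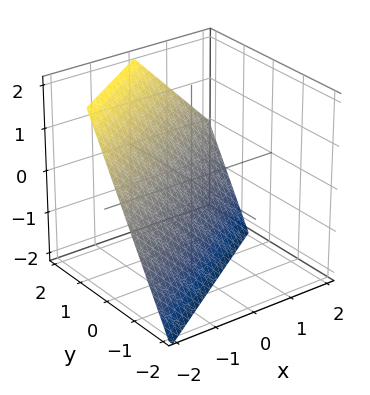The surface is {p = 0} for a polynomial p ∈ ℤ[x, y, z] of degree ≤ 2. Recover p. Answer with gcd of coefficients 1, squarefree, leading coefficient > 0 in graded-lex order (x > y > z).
1. deg p = 1.
2. From the visible intercepts: it crosses the z-axis at the gridline z = -1; it meets the x-axis at x = -1 (among the integer gridlines).
3. These observations pin down the coefficients.

2*x - 3*y + 2*z + 2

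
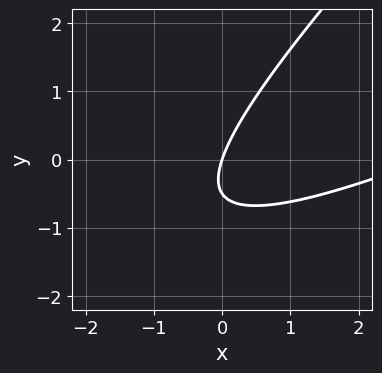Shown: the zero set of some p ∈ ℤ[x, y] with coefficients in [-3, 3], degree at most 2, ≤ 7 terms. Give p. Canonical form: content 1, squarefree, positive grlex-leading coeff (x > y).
The degree is 2 — no degree-1 curve has this shape.
From the visible intercepts: one x-axis crossing is at x = 0; it meets the y-axis at y = 0 (among the integer gridlines).
These observations pin down the coefficients.

x^2 - 3*x*y + 2*y^2 - 3*x + y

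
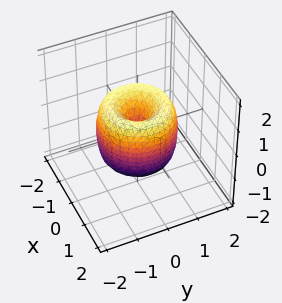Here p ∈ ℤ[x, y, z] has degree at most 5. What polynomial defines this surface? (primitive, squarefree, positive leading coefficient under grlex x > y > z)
(a) Degree: no degree-3 surface has this shape, so deg p = 4.
(b) By symmetry, the z-axis is an axis of rotation, so x and y enter only as x² + y².
(c) Observable constraints: a circular section at z = -1 has radius between 0 and 1; it meets the y-axis at y = 0 (among the integer gridlines).
(d) Solving for integer coefficients yields p as stated.

2*x^4 + 4*x^2*y^2 + 2*y^4 - 3*x^2 - 3*y^2 + z^2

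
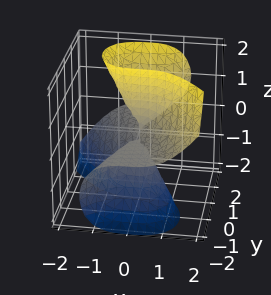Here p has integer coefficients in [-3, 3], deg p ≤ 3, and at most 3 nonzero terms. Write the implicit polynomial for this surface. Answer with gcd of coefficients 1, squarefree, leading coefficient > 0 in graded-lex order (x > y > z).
x^3 - y^2*z + y*z^2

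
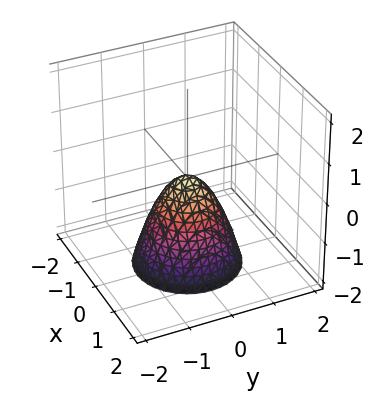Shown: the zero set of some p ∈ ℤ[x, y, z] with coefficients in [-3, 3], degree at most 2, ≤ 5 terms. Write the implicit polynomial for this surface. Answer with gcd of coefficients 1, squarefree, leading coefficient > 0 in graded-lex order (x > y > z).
1. deg p = 2. A single bowl opening along one axis; a quadric.
2. Symmetries: the surface is invariant under rotation about z: p = q(x² + y², z).
3. From the axis intercepts and sections: it crosses the x-axis at the gridline x = 0; it meets the z-axis at z = 0 (among the integer gridlines); a circular section at z = -1 has radius between 0 and 1; it meets the y-axis at y = 0 (among the integer gridlines).
4. These observations pin down the coefficients.

3*x^2 + 3*y^2 + 2*z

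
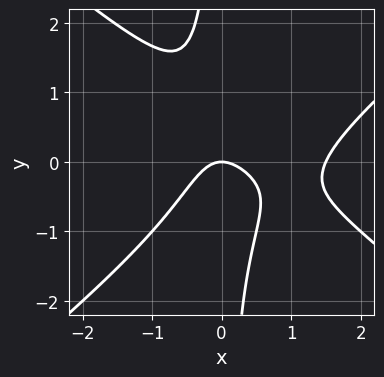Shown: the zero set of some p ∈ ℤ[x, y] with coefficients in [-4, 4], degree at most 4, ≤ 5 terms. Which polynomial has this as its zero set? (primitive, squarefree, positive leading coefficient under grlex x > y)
First, degree: no degree-2 curve has this shape, so deg p = 3.
Then, observable constraints: it meets the y-axis at y = 0 (among the integer gridlines); one x-axis crossing is at x = 0.
Finally, assembling these constraints gives the stated polynomial.

2*x^3 - 3*x*y^2 - 3*x^2 - 2*y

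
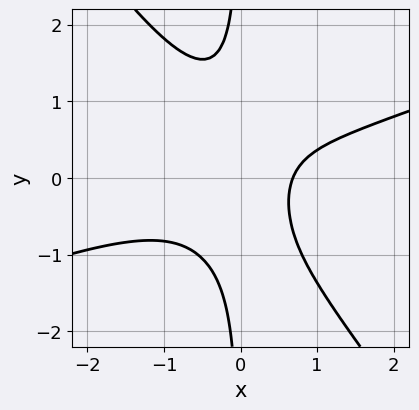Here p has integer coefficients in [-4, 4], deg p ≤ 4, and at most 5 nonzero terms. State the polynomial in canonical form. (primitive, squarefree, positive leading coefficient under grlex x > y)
(a) deg p = 3. The shape is more complex than any degree-2 curve.
(b) Checking where it meets the axes: no y-intercept at any integer in the box.
(c) Putting this together gives p.

x^3 - 2*x^2*y - 2*x*y^2 + x - 1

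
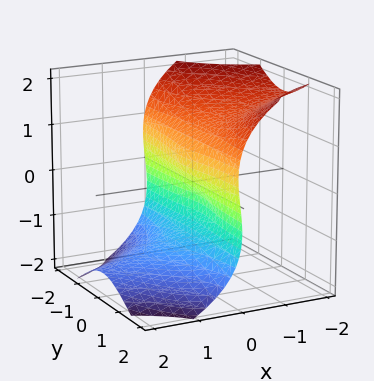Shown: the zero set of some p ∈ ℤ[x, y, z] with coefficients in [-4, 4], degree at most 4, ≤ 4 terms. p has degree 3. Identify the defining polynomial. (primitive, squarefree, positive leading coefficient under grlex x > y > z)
3*x*y^2 + 2*z^3 + 3*x - 2*z

First, the degree is 3 — the shape is more complex than any degree-2 surface.
Next, observable constraints: one x-axis crossing is at x = 0; among the integer gridlines, it crosses the z-axis at z ∈ {-1, 0, 1}; the visible y-axis segment lies entirely on the surface.
Finally, fitting integer coefficients to these (and the overall shape) gives p.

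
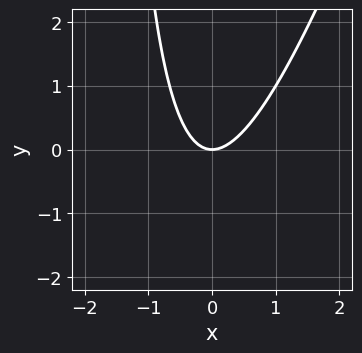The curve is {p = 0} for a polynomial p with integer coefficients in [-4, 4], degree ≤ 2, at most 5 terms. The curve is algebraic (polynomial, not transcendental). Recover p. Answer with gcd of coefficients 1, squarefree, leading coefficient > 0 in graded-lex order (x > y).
3*x^2 - x*y - 2*y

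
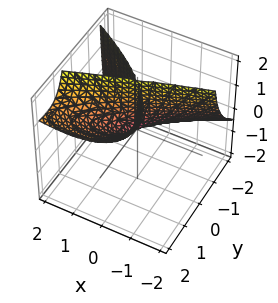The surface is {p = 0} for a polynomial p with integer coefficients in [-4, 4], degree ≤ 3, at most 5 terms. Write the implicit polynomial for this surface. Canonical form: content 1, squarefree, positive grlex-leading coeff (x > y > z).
deg p = 3. A generic line meets the surface in up to 3 points.
From the axis intercepts and sections: the visible z-axis segment lies entirely on the surface; it meets the y-axis at y = 0 (among the integer gridlines).
These observations pin down the coefficients.

2*x*y*z - 2*y^3 + 3*y^2*z - 2*x^2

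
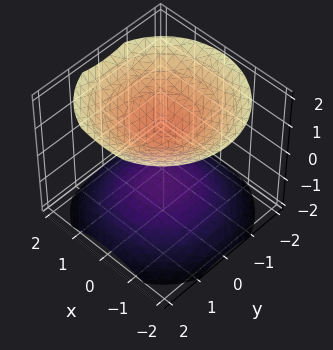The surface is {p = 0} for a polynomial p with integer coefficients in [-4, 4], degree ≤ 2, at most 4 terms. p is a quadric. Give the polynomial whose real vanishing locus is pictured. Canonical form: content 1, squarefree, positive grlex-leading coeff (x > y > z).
2*x^2 + 2*y^2 - 3*z^2 + 3

1. I count 2 distinct pieces.
2. The degree is 2 — two sheets facing apart; a quadric.
3. Symmetries: mirror symmetry z ↦ −z ⇒ only even powers of z; every cross-section ⟂ z is a circle, so x, y appear only via x² + y².
4. From the visible intercepts: no x-intercept at any integer in the box; no y-intercept at any integer in the box.
5. Together with the visible shape, these determine p as stated.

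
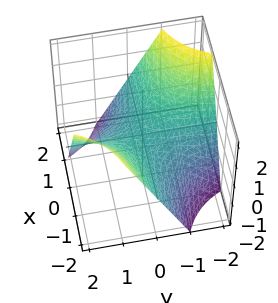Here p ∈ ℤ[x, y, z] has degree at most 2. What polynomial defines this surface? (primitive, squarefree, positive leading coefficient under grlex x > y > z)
Degree: a saddle surface; a quadric, so deg p = 2.
Reading off the gridlines: one z-axis crossing is at z = 0; the visible y-axis segment lies entirely on the surface.
Together with the visible shape, these determine p as stated. Check: (-2, 0, 0) on the x-axis lies on the surface, and p(-2, 0, 0) = 0. ✓

x*y + z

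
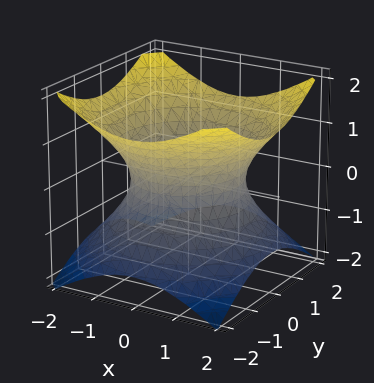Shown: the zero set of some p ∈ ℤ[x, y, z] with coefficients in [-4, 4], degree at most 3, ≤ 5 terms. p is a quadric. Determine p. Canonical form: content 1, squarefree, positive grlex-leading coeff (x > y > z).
2*x^2 + 2*y^2 - 3*z^2 - 3

(a) Degree: one connected sheet with a waist; a quadric, so deg p = 2.
(b) Symmetries: it's symmetric under z → −z, forcing even powers of z; the surface is invariant under rotation about z: p = q(x² + y², z).
(c) From the visible intercepts: a circular section at z = 0 has radius between 1 and 2; the surface avoids every integer z-axis point in the box.
(d) Together with the visible shape, these determine p as stated.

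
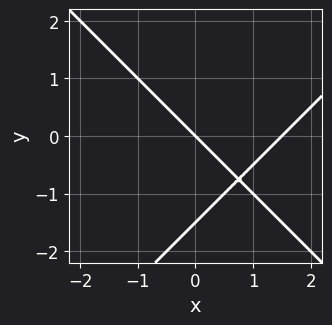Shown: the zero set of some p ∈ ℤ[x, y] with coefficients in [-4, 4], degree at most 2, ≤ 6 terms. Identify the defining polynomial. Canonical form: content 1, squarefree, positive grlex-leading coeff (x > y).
2*x^2 - 2*y^2 - 3*x - 3*y

First, deg p = 2. No degree-1 curve has this shape.
Then, from the visible intercepts: it meets the y-axis at y = 0 (among the integer gridlines); it crosses the x-axis at the gridline x = 0.
Finally, assembling these constraints gives the stated polynomial.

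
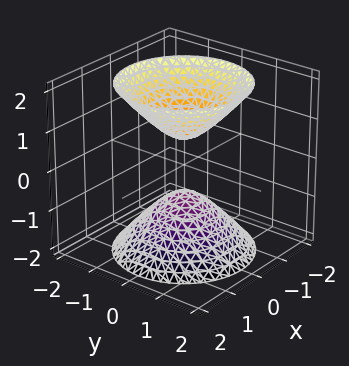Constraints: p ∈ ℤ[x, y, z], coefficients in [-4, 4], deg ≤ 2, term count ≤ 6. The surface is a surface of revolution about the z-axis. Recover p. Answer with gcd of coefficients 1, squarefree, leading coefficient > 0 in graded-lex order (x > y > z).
3*x^2 + 3*y^2 - 2*z^2 + 1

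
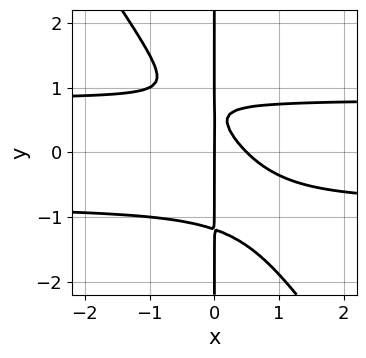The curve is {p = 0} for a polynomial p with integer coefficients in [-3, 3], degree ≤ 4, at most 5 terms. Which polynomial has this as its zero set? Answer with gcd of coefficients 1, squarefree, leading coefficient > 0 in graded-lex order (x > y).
(a) deg p = 4.
(b) From the visible intercepts: one x-axis crossing is at x = 0; every point of the y-axis in the box is on the curve.
(c) Together with the visible shape, these determine p as stated.

3*x^2*y^2 + 2*x*y^3 - 2*x^2 - 2*x*y + x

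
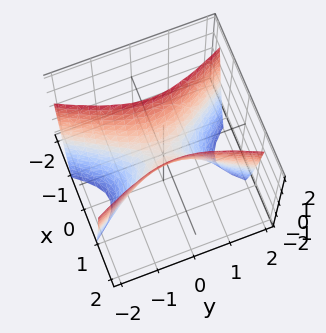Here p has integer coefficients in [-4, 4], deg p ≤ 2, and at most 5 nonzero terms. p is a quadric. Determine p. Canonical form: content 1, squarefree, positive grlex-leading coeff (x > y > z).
Degree: a hyperbolic paraboloid; a quadric, so deg p = 2.
Symmetries: the x ↦ −x reflection is a symmetry, so x appears only in even powers; the y ↦ −y reflection is a symmetry, so y appears only in even powers.
Observable constraints: one y-axis crossing is at y = 0; one z-axis crossing is at z = 0.
The integer polynomial consistent with all of this is the stated p.

3*x^2 - y^2 - z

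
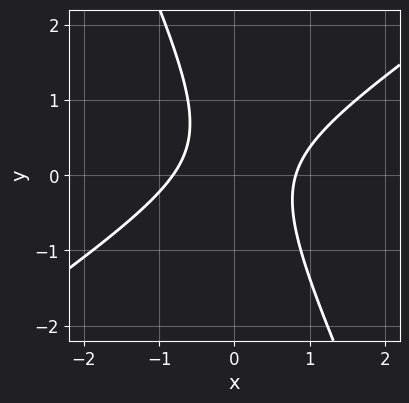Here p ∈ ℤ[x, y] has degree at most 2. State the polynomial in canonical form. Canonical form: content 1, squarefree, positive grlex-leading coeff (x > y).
3*x^2 - 3*x*y - 2*y^2 + y - 2

(a) deg p = 2.
(b) Checking where it meets the axes: the curve avoids every integer y-axis point in the box.
(c) Together with the visible shape, these determine p as stated.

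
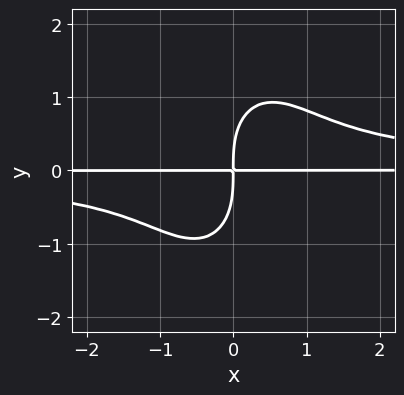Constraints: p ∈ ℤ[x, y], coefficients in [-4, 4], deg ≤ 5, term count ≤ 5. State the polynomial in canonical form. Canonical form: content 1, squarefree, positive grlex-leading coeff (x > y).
3*x^2*y^2 + y^4 - 3*x*y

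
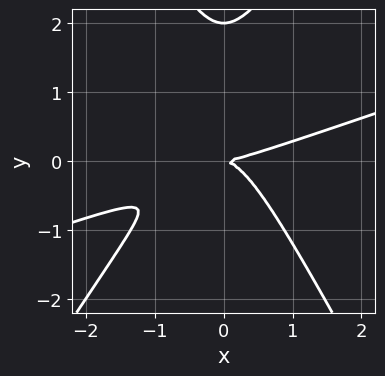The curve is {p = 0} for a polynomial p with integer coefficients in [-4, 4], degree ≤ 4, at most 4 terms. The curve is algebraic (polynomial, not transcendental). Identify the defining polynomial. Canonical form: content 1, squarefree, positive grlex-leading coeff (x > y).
x^3 - 3*x^2*y + y^3 - 2*y^2

1. Degree: no degree-2 curve has this shape, so deg p = 3.
2. From the axis intercepts and sections: one x-axis crossing is at x = 0; the y-axis gridline crossings are at y ∈ {0, 2}.
3. The integer polynomial consistent with all of this is the stated p.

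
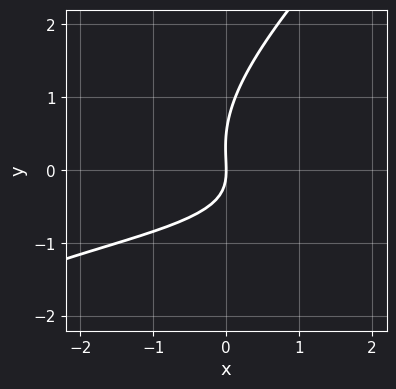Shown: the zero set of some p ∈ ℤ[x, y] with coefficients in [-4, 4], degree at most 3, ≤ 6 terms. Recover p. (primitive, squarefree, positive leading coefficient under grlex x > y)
2*x*y^2 - 2*y^3 + 3*x*y + y^2 + 3*x

(a) deg p = 3. A generic line meets the curve in up to 3 points.
(b) Reading off the gridlines: it crosses the y-axis at the gridline y = 0; one x-axis crossing is at x = 0.
(c) Putting this together gives p.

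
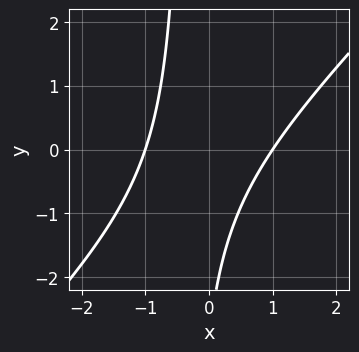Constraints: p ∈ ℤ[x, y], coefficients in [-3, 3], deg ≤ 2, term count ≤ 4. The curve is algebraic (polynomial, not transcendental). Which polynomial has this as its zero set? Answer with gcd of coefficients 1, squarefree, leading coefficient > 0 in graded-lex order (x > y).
3*x^2 - 3*x*y - y - 3

1. The degree is 2 — a generic line meets the curve in up to 2 points.
2. Reading off the gridlines: the x-axis gridline crossings are at x ∈ {-1, 1}; it misses every integer gridline on the y-axis.
3. Assembling these constraints gives the stated polynomial.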